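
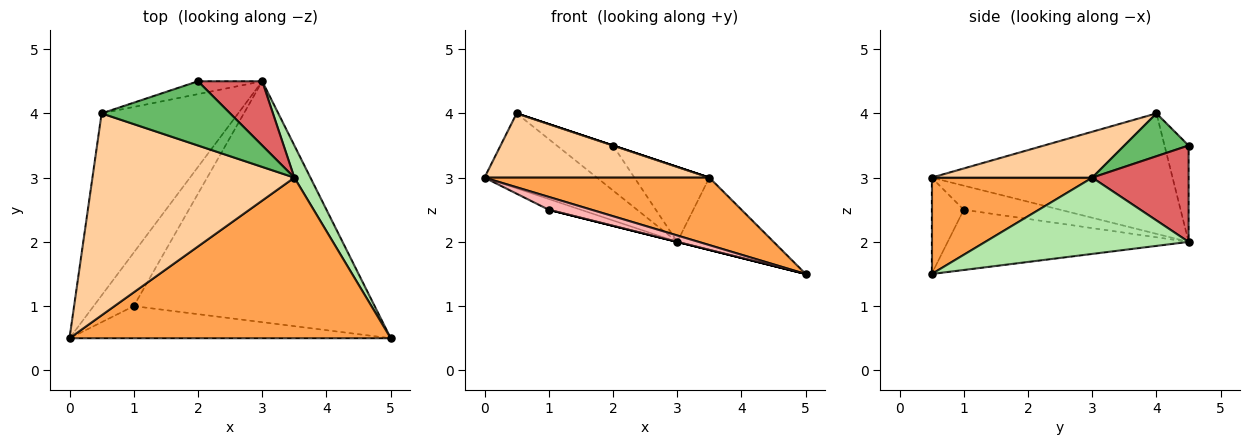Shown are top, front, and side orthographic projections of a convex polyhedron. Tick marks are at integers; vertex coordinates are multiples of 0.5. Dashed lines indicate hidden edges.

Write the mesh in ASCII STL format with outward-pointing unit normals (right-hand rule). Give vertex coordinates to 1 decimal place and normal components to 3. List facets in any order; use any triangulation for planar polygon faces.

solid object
 facet normal -0.632 0.295 -0.716
  outer loop
   vertex 3.0 4.5 2.0
   vertex 0.0 0.5 3.0
   vertex 0.5 4.0 4.0
  endloop
 endfacet
 facet normal -0.381 0.889 -0.254
  outer loop
   vertex 3.0 4.5 2.0
   vertex 0.5 4.0 4.0
   vertex 2.0 4.5 3.5
  endloop
 endfacet
 facet normal 0.267 -0.373 0.889
  outer loop
   vertex 3.5 3.0 3.0
   vertex 0.0 0.5 3.0
   vertex 5.0 0.5 1.5
  endloop
 endfacet
 facet normal 0.212 -0.296 0.931
  outer loop
   vertex 3.5 3.0 3.0
   vertex 0.5 4.0 4.0
   vertex 0.0 0.5 3.0
  endloop
 endfacet
 facet normal 0.316 0.000 0.949
  outer loop
   vertex 3.5 3.0 3.0
   vertex 2.0 4.5 3.5
   vertex 0.5 4.0 4.0
  endloop
 endfacet
 facet normal 0.888 0.421 0.187
  outer loop
   vertex 3.5 3.0 3.0
   vertex 5.0 0.5 1.5
   vertex 3.0 4.5 2.0
  endloop
 endfacet
 facet normal 0.699 0.543 0.466
  outer loop
   vertex 3.5 3.0 3.0
   vertex 3.0 4.5 2.0
   vertex 2.0 4.5 3.5
  endloop
 endfacet
 facet normal -0.268 -0.358 -0.894
  outer loop
   vertex 1.0 1.0 2.5
   vertex 5.0 0.5 1.5
   vertex 0.0 0.5 3.0
  endloop
 endfacet
 facet normal -0.507 0.169 -0.845
  outer loop
   vertex 1.0 1.0 2.5
   vertex 0.0 0.5 3.0
   vertex 3.0 4.5 2.0
  endloop
 endfacet
 facet normal -0.243 0.000 -0.970
  outer loop
   vertex 1.0 1.0 2.5
   vertex 3.0 4.5 2.0
   vertex 5.0 0.5 1.5
  endloop
 endfacet
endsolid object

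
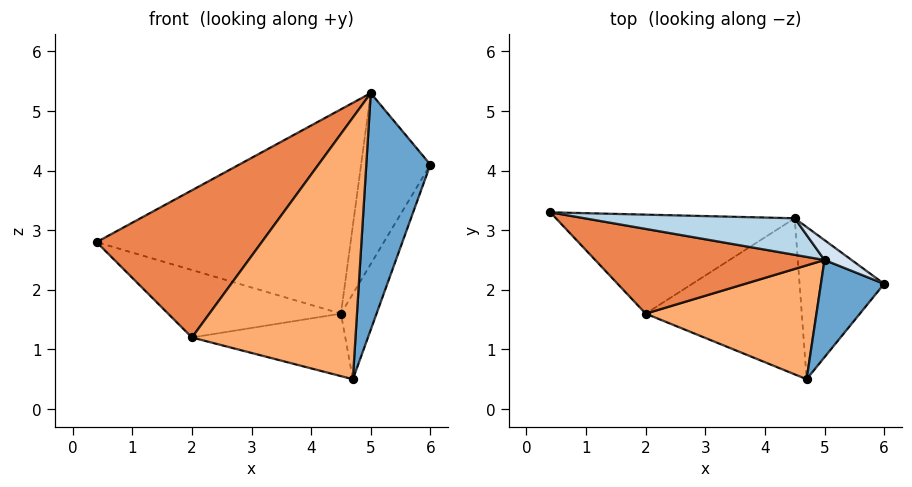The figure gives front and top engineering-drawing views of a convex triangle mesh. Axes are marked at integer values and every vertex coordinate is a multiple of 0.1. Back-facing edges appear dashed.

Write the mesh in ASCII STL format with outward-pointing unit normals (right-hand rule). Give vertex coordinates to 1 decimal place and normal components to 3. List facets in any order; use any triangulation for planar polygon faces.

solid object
 facet normal 0.086 -0.922 0.379
  outer loop
   vertex 5.0 2.5 5.3
   vertex 4.7 0.5 0.5
   vertex 6.0 2.1 4.1
  endloop
 endfacet
 facet normal 0.876 0.236 -0.421
  outer loop
   vertex 4.5 3.2 1.6
   vertex 6.0 2.1 4.1
   vertex 4.7 0.5 0.5
  endloop
 endfacet
 facet normal 0.075 0.982 0.176
  outer loop
   vertex 4.5 3.2 1.6
   vertex 0.4 3.3 2.8
   vertex 5.0 2.5 5.3
  endloop
 endfacet
 facet normal 0.472 0.876 0.102
  outer loop
   vertex 4.5 3.2 1.6
   vertex 5.0 2.5 5.3
   vertex 6.0 2.1 4.1
  endloop
 endfacet
 facet normal -0.389 -0.798 0.460
  outer loop
   vertex 2.0 1.6 1.2
   vertex 5.0 2.5 5.3
   vertex 0.4 3.3 2.8
  endloop
 endfacet
 facet normal -0.261 -0.885 0.385
  outer loop
   vertex 2.0 1.6 1.2
   vertex 4.7 0.5 0.5
   vertex 5.0 2.5 5.3
  endloop
 endfacet
 facet normal -0.222 0.549 -0.806
  outer loop
   vertex 2.0 1.6 1.2
   vertex 0.4 3.3 2.8
   vertex 4.5 3.2 1.6
  endloop
 endfacet
 facet normal -0.089 0.370 -0.925
  outer loop
   vertex 2.0 1.6 1.2
   vertex 4.5 3.2 1.6
   vertex 4.7 0.5 0.5
  endloop
 endfacet
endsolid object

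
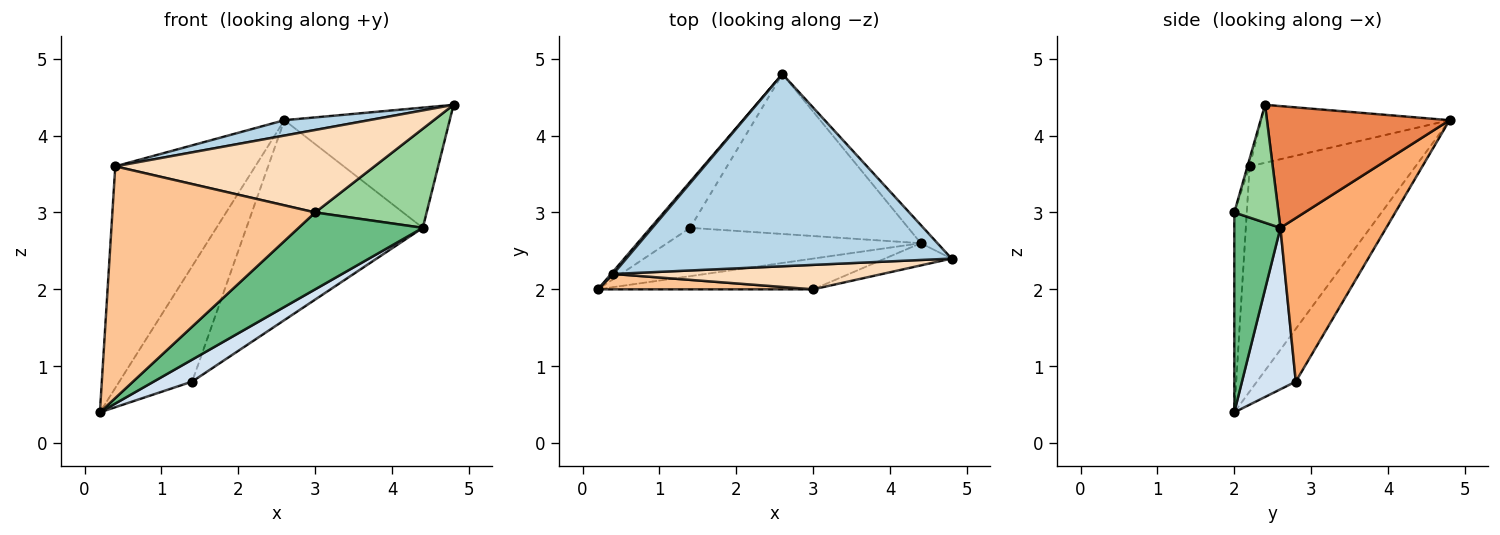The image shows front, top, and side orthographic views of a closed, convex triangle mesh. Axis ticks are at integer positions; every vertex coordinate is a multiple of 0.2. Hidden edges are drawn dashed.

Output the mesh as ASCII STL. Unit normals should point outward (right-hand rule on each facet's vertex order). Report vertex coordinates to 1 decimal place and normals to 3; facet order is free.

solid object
 facet normal -0.444 0.832 -0.333
  outer loop
   vertex 1.4 2.8 0.8
   vertex 0.2 2.0 0.4
   vertex 2.6 4.8 4.2
  endloop
 endfacet
 facet normal -0.764 0.645 0.007
  outer loop
   vertex 0.4 2.2 3.6
   vertex 2.6 4.8 4.2
   vertex 0.2 2.0 0.4
  endloop
 endfacet
 facet normal -0.175 -0.079 0.981
  outer loop
   vertex 0.4 2.2 3.6
   vertex 4.8 2.4 4.4
   vertex 2.6 4.8 4.2
  endloop
 endfacet
 facet normal 0.501 -0.358 -0.788
  outer loop
   vertex 4.4 2.6 2.8
   vertex 0.2 2.0 0.4
   vertex 1.4 2.8 0.8
  endloop
 endfacet
 facet normal 0.738 0.668 -0.101
  outer loop
   vertex 4.4 2.6 2.8
   vertex 2.6 4.8 4.2
   vertex 4.8 2.4 4.4
  endloop
 endfacet
 facet normal 0.424 0.707 -0.566
  outer loop
   vertex 4.4 2.6 2.8
   vertex 1.4 2.8 0.8
   vertex 2.6 4.8 4.2
  endloop
 endfacet
 facet normal -0.061 -0.996 0.066
  outer loop
   vertex 3.0 2.0 3.0
   vertex 0.4 2.2 3.6
   vertex 0.2 2.0 0.4
  endloop
 endfacet
 facet normal -0.008 -0.959 0.284
  outer loop
   vertex 3.0 2.0 3.0
   vertex 4.8 2.4 4.4
   vertex 0.4 2.2 3.6
  endloop
 endfacet
 facet normal 0.326 -0.878 -0.351
  outer loop
   vertex 3.0 2.0 3.0
   vertex 0.2 2.0 0.4
   vertex 4.4 2.6 2.8
  endloop
 endfacet
 facet normal 0.361 -0.910 -0.204
  outer loop
   vertex 3.0 2.0 3.0
   vertex 4.4 2.6 2.8
   vertex 4.8 2.4 4.4
  endloop
 endfacet
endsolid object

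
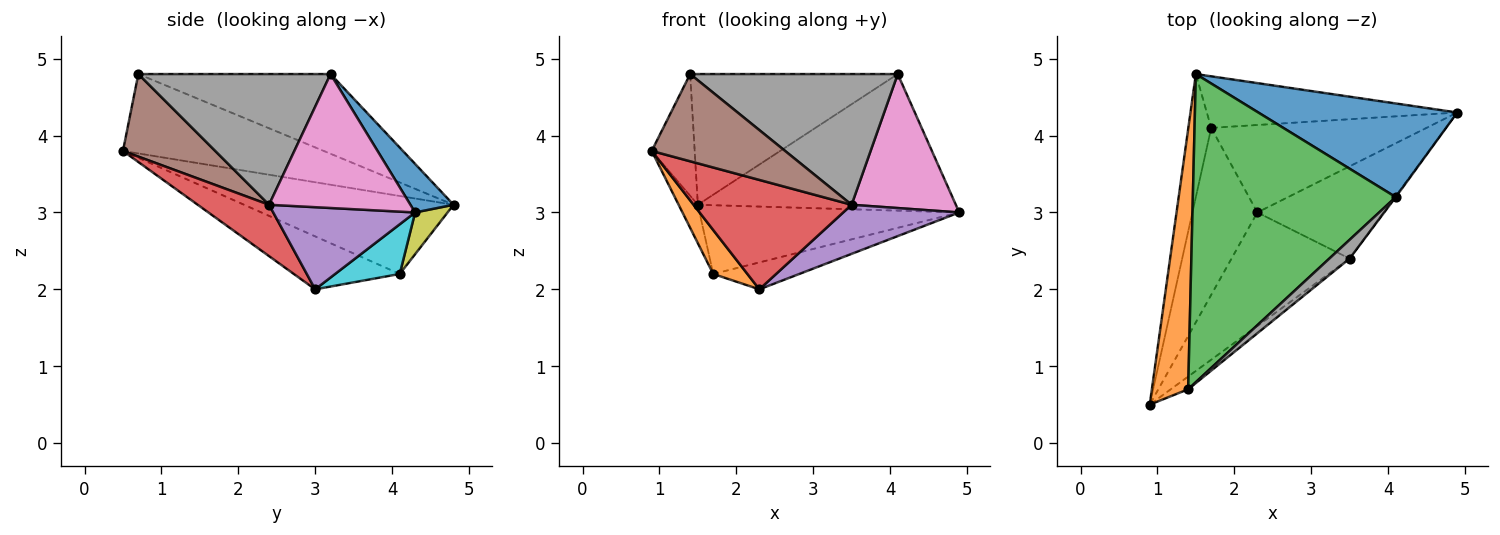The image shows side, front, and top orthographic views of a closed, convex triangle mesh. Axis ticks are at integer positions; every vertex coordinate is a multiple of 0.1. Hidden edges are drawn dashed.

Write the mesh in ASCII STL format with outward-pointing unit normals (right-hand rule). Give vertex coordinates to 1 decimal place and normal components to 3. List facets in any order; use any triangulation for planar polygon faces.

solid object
 facet normal 0.137 0.817 0.560
  outer loop
   vertex 4.1 3.2 4.8
   vertex 4.9 4.3 3.0
   vertex 1.5 4.8 3.1
  endloop
 endfacet
 facet normal -0.893 0.191 0.408
  outer loop
   vertex 1.4 0.7 4.8
   vertex 1.5 4.8 3.1
   vertex 0.9 0.5 3.8
  endloop
 endfacet
 facet normal -0.340 0.367 0.866
  outer loop
   vertex 1.4 0.7 4.8
   vertex 4.1 3.2 4.8
   vertex 1.5 4.8 3.1
  endloop
 endfacet
 facet normal 0.299 -0.662 -0.687
  outer loop
   vertex 3.5 2.4 3.1
   vertex 0.9 0.5 3.8
   vertex 2.3 3.0 2.0
  endloop
 endfacet
 facet normal 0.498 -0.407 -0.766
  outer loop
   vertex 3.5 2.4 3.1
   vertex 2.3 3.0 2.0
   vertex 4.9 4.3 3.0
  endloop
 endfacet
 facet normal 0.565 -0.817 -0.119
  outer loop
   vertex 3.5 2.4 3.1
   vertex 1.4 0.7 4.8
   vertex 0.9 0.5 3.8
  endloop
 endfacet
 facet normal 0.805 -0.593 -0.005
  outer loop
   vertex 3.5 2.4 3.1
   vertex 4.9 4.3 3.0
   vertex 4.1 3.2 4.8
  endloop
 endfacet
 facet normal 0.676 -0.730 0.105
  outer loop
   vertex 3.5 2.4 3.1
   vertex 4.1 3.2 4.8
   vertex 1.4 0.7 4.8
  endloop
 endfacet
 facet normal 0.100 0.796 -0.597
  outer loop
   vertex 1.7 4.1 2.2
   vertex 1.5 4.8 3.1
   vertex 4.9 4.3 3.0
  endloop
 endfacet
 facet normal 0.215 0.287 -0.933
  outer loop
   vertex 1.7 4.1 2.2
   vertex 4.9 4.3 3.0
   vertex 2.3 3.0 2.0
  endloop
 endfacet
 facet normal -0.956 0.088 -0.281
  outer loop
   vertex 1.7 4.1 2.2
   vertex 0.9 0.5 3.8
   vertex 1.5 4.8 3.1
  endloop
 endfacet
 facet normal -0.619 -0.200 -0.759
  outer loop
   vertex 1.7 4.1 2.2
   vertex 2.3 3.0 2.0
   vertex 0.9 0.5 3.8
  endloop
 endfacet
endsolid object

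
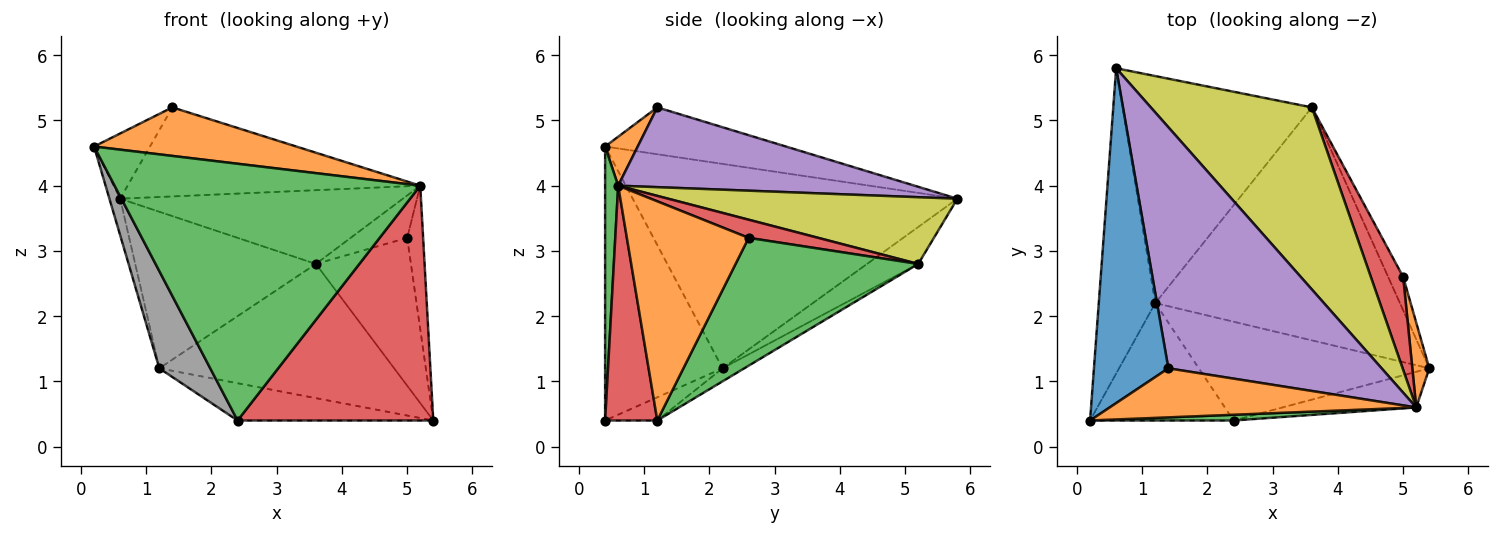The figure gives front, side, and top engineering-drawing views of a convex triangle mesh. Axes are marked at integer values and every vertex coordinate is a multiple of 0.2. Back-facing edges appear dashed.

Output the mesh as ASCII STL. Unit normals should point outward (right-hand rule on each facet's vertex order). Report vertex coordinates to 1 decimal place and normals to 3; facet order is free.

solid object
 facet normal -0.526 0.163 0.835
  outer loop
   vertex 1.4 1.2 5.2
   vertex 0.6 5.8 3.8
   vertex 0.2 0.4 4.6
  endloop
 endfacet
 facet normal 0.113 -0.699 0.706
  outer loop
   vertex 5.2 0.6 4.0
   vertex 1.4 1.2 5.2
   vertex 0.2 0.4 4.6
  endloop
 endfacet
 facet normal 0.043 -0.999 0.022
  outer loop
   vertex 5.2 0.6 4.0
   vertex 0.2 0.4 4.6
   vertex 2.4 0.4 0.4
  endloop
 endfacet
 facet normal 0.255 -0.956 -0.145
  outer loop
   vertex 5.2 0.6 4.0
   vertex 2.4 0.4 0.4
   vertex 5.4 1.2 0.4
  endloop
 endfacet
 facet normal 0.331 0.327 0.885
  outer loop
   vertex 5.2 0.6 4.0
   vertex 0.6 5.8 3.8
   vertex 1.4 1.2 5.2
  endloop
 endfacet
 facet normal -0.094 0.352 -0.931
  outer loop
   vertex 1.2 2.2 1.2
   vertex 5.4 1.2 0.4
   vertex 2.4 0.4 0.4
  endloop
 endfacet
 facet normal -0.963 0.032 -0.266
  outer loop
   vertex 1.2 2.2 1.2
   vertex 0.2 0.4 4.6
   vertex 0.6 5.8 3.8
  endloop
 endfacet
 facet normal -0.827 -0.359 -0.433
  outer loop
   vertex 1.2 2.2 1.2
   vertex 2.4 0.4 0.4
   vertex 0.2 0.4 4.6
  endloop
 endfacet
 facet normal 0.359 0.350 0.865
  outer loop
   vertex 3.6 5.2 2.8
   vertex 0.6 5.8 3.8
   vertex 5.2 0.6 4.0
  endloop
 endfacet
 facet normal -0.046 0.499 -0.866
  outer loop
   vertex 3.6 5.2 2.8
   vertex 5.4 1.2 0.4
   vertex 1.2 2.2 1.2
  endloop
 endfacet
 facet normal -0.159 0.561 -0.813
  outer loop
   vertex 3.6 5.2 2.8
   vertex 1.2 2.2 1.2
   vertex 0.6 5.8 3.8
  endloop
 endfacet
 facet normal 0.989 0.129 0.077
  outer loop
   vertex 5.0 2.6 3.2
   vertex 5.2 0.6 4.0
   vertex 5.4 1.2 0.4
  endloop
 endfacet
 facet normal 0.882 0.459 -0.104
  outer loop
   vertex 5.0 2.6 3.2
   vertex 5.4 1.2 0.4
   vertex 3.6 5.2 2.8
  endloop
 endfacet
 facet normal 0.455 0.370 0.810
  outer loop
   vertex 5.0 2.6 3.2
   vertex 3.6 5.2 2.8
   vertex 5.2 0.6 4.0
  endloop
 endfacet
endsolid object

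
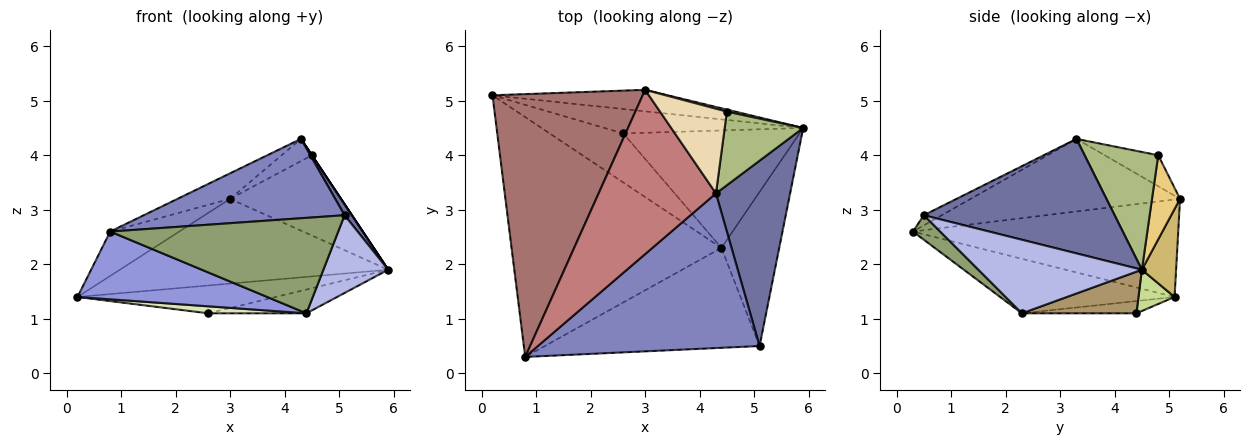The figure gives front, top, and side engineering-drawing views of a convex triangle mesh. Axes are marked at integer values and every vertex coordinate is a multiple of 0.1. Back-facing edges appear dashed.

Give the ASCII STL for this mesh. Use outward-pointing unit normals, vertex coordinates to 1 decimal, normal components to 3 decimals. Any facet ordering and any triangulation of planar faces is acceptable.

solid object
 facet normal 0.839 -0.032 0.543
  outer loop
   vertex 5.1 0.5 2.9
   vertex 5.9 4.5 1.9
   vertex 4.3 3.3 4.3
  endloop
 endfacet
 facet normal -0.041 -0.456 0.889
  outer loop
   vertex 5.1 0.5 2.9
   vertex 4.3 3.3 4.3
   vertex 0.8 0.3 2.6
  endloop
 endfacet
 facet normal -0.242 -0.264 -0.934
  outer loop
   vertex 4.4 2.3 1.1
   vertex 0.8 0.3 2.6
   vertex 0.2 5.1 1.4
  endloop
 endfacet
 facet normal 0.751 -0.298 -0.590
  outer loop
   vertex 4.4 2.3 1.1
   vertex 5.9 4.5 1.9
   vertex 5.1 0.5 2.9
  endloop
 endfacet
 facet normal 0.082 -0.689 -0.721
  outer loop
   vertex 4.4 2.3 1.1
   vertex 5.1 0.5 2.9
   vertex 0.8 0.3 2.6
  endloop
 endfacet
 facet normal 0.832 0.000 0.555
  outer loop
   vertex 4.5 4.8 4.0
   vertex 4.3 3.3 4.3
   vertex 5.9 4.5 1.9
  endloop
 endfacet
 facet normal 0.136 0.745 -0.653
  outer loop
   vertex 2.6 4.4 1.1
   vertex 0.2 5.1 1.4
   vertex 5.9 4.5 1.9
  endloop
 endfacet
 facet normal -0.163 -0.140 -0.977
  outer loop
   vertex 2.6 4.4 1.1
   vertex 4.4 2.3 1.1
   vertex 0.2 5.1 1.4
  endloop
 endfacet
 facet normal 0.226 0.193 -0.955
  outer loop
   vertex 2.6 4.4 1.1
   vertex 5.9 4.5 1.9
   vertex 4.4 2.3 1.1
  endloop
 endfacet
 facet normal 0.123 0.962 -0.244
  outer loop
   vertex 3.0 5.2 3.2
   vertex 5.9 4.5 1.9
   vertex 0.2 5.1 1.4
  endloop
 endfacet
 facet normal 0.245 0.969 0.025
  outer loop
   vertex 3.0 5.2 3.2
   vertex 4.5 4.8 4.0
   vertex 5.9 4.5 1.9
  endloop
 endfacet
 facet normal -0.409 0.231 0.883
  outer loop
   vertex 3.0 5.2 3.2
   vertex 4.3 3.3 4.3
   vertex 4.5 4.8 4.0
  endloop
 endfacet
 facet normal -0.539 0.140 0.831
  outer loop
   vertex 3.0 5.2 3.2
   vertex 0.2 5.1 1.4
   vertex 0.8 0.3 2.6
  endloop
 endfacet
 facet normal -0.522 0.131 0.843
  outer loop
   vertex 3.0 5.2 3.2
   vertex 0.8 0.3 2.6
   vertex 4.3 3.3 4.3
  endloop
 endfacet
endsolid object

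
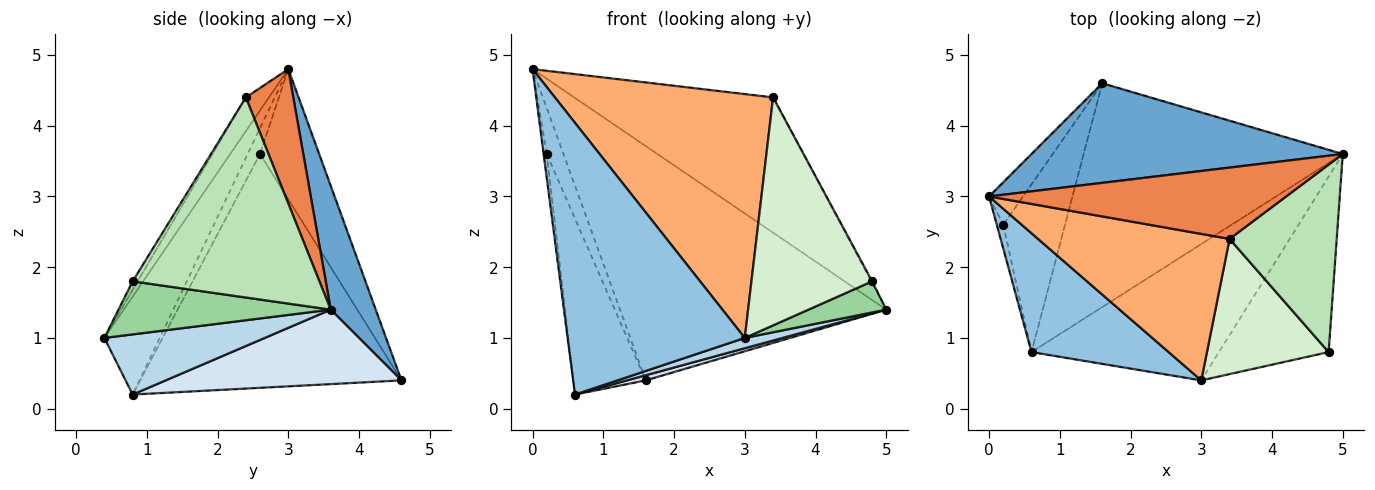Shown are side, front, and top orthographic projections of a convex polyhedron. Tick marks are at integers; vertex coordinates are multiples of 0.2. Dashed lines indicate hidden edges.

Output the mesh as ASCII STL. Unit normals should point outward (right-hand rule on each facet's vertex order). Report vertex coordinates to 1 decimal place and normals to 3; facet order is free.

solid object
 facet normal 0.154 0.909 0.387
  outer loop
   vertex 1.6 4.6 0.4
   vertex 0.0 3.0 4.8
   vertex 5.0 3.6 1.4
  endloop
 endfacet
 facet normal -0.275 -0.881 0.385
  outer loop
   vertex 0.6 0.8 0.2
   vertex 3.0 0.4 1.0
   vertex 0.0 3.0 4.8
  endloop
 endfacet
 facet normal 0.305 -0.072 -0.950
  outer loop
   vertex 0.6 0.8 0.2
   vertex 5.0 3.6 1.4
   vertex 3.0 0.4 1.0
  endloop
 endfacet
 facet normal 0.276 -0.022 -0.961
  outer loop
   vertex 0.6 0.8 0.2
   vertex 1.6 4.6 0.4
   vertex 5.0 3.6 1.4
  endloop
 endfacet
 facet normal 0.206 0.866 0.456
  outer loop
   vertex 3.4 2.4 4.4
   vertex 5.0 3.6 1.4
   vertex 0.0 3.0 4.8
  endloop
 endfacet
 facet normal -0.090 -0.854 0.513
  outer loop
   vertex 3.4 2.4 4.4
   vertex 0.0 3.0 4.8
   vertex 3.0 0.4 1.0
  endloop
 endfacet
 facet normal -0.933 0.264 -0.243
  outer loop
   vertex 0.2 2.6 3.6
   vertex 0.0 3.0 4.8
   vertex 1.6 4.6 0.4
  endloop
 endfacet
 facet normal -0.943 0.236 -0.236
  outer loop
   vertex 0.2 2.6 3.6
   vertex 0.6 0.8 0.2
   vertex 0.0 3.0 4.8
  endloop
 endfacet
 facet normal -0.934 0.259 -0.247
  outer loop
   vertex 0.2 2.6 3.6
   vertex 1.6 4.6 0.4
   vertex 0.6 0.8 0.2
  endloop
 endfacet
 facet normal 0.430 -0.158 -0.889
  outer loop
   vertex 4.8 0.8 1.8
   vertex 3.0 0.4 1.0
   vertex 5.0 3.6 1.4
  endloop
 endfacet
 facet normal 0.882 0.004 0.472
  outer loop
   vertex 4.8 0.8 1.8
   vertex 5.0 3.6 1.4
   vertex 3.4 2.4 4.4
  endloop
 endfacet
 facet normal -0.036 -0.860 0.510
  outer loop
   vertex 4.8 0.8 1.8
   vertex 3.4 2.4 4.4
   vertex 3.0 0.4 1.0
  endloop
 endfacet
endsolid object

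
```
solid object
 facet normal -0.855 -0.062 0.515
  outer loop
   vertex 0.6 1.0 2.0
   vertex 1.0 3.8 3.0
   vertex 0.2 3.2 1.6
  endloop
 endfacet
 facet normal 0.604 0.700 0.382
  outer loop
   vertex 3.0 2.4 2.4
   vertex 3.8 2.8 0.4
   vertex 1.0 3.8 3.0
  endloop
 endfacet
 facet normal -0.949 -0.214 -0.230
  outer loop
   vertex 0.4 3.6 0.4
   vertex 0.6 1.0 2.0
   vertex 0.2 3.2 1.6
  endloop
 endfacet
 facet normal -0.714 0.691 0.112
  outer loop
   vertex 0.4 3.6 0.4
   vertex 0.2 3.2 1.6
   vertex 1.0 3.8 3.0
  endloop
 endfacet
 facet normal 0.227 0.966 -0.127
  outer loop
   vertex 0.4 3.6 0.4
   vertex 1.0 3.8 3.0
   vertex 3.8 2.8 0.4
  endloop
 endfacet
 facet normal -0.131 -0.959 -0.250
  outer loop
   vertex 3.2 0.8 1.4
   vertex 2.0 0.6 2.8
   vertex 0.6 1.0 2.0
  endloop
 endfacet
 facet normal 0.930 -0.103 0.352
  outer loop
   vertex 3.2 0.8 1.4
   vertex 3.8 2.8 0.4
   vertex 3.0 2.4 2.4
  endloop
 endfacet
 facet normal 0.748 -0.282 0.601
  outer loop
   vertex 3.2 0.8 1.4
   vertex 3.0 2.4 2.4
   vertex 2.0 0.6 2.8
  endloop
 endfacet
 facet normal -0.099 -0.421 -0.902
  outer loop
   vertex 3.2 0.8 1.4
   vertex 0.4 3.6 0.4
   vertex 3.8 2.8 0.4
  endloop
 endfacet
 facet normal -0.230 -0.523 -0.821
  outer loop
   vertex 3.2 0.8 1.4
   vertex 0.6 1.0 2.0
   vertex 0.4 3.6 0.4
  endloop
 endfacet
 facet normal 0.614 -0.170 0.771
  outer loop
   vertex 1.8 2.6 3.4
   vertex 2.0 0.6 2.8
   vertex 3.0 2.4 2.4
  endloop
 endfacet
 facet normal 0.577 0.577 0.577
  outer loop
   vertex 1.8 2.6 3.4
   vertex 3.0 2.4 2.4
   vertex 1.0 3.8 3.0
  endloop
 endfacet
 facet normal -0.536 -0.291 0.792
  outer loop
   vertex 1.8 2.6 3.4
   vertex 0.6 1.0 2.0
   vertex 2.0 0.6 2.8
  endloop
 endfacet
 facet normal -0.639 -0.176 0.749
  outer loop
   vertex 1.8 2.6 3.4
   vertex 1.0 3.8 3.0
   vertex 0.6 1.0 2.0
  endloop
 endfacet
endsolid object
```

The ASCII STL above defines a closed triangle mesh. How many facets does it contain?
14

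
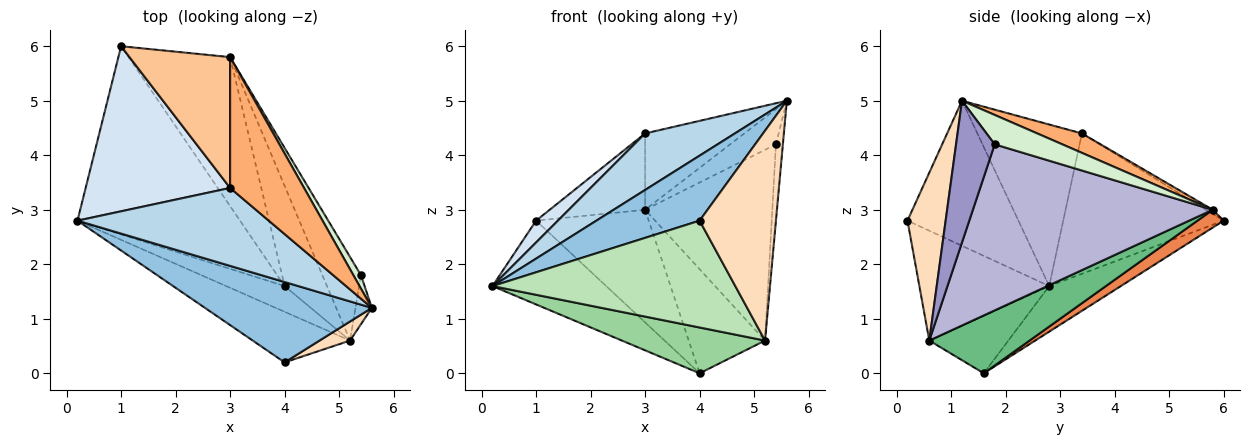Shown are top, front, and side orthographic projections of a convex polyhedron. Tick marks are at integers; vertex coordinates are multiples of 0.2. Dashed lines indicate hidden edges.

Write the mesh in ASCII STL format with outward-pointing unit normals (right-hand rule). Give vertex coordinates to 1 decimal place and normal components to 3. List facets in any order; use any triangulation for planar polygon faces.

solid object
 facet normal -0.248 0.394 -0.885
  outer loop
   vertex 4.0 1.6 0.0
   vertex 0.2 2.8 1.6
   vertex 1.0 6.0 2.8
  endloop
 endfacet
 facet normal -0.560 -0.521 0.644
  outer loop
   vertex 4.0 0.2 2.8
   vertex 5.6 1.2 5.0
   vertex 0.2 2.8 1.6
  endloop
 endfacet
 facet normal -0.564 -0.485 0.668
  outer loop
   vertex 3.0 3.4 4.4
   vertex 0.2 2.8 1.6
   vertex 5.6 1.2 5.0
  endloop
 endfacet
 facet normal -0.694 -0.094 0.714
  outer loop
   vertex 3.0 3.4 4.4
   vertex 1.0 6.0 2.8
   vertex 0.2 2.8 1.6
  endloop
 endfacet
 facet normal 0.139 0.597 -0.790
  outer loop
   vertex 3.0 5.8 3.0
   vertex 4.0 1.6 0.0
   vertex 1.0 6.0 2.8
  endloop
 endfacet
 facet normal 0.221 0.491 0.842
  outer loop
   vertex 3.0 5.8 3.0
   vertex 3.0 3.4 4.4
   vertex 5.6 1.2 5.0
  endloop
 endfacet
 facet normal -0.036 0.504 0.863
  outer loop
   vertex 3.0 5.8 3.0
   vertex 1.0 6.0 2.8
   vertex 3.0 3.4 4.4
  endloop
 endfacet
 facet normal 0.446 -0.891 0.081
  outer loop
   vertex 5.2 0.6 0.6
   vertex 5.6 1.2 5.0
   vertex 4.0 0.2 2.8
  endloop
 endfacet
 facet normal 0.688 0.523 -0.503
  outer loop
   vertex 5.2 0.6 0.6
   vertex 4.0 1.6 0.0
   vertex 3.0 5.8 3.0
  endloop
 endfacet
 facet normal -0.434 -0.785 -0.441
  outer loop
   vertex 5.2 0.6 0.6
   vertex 0.2 2.8 1.6
   vertex 4.0 1.6 0.0
  endloop
 endfacet
 facet normal -0.435 -0.814 -0.385
  outer loop
   vertex 5.2 0.6 0.6
   vertex 4.0 0.2 2.8
   vertex 0.2 2.8 1.6
  endloop
 endfacet
 facet normal 0.810 0.548 0.209
  outer loop
   vertex 5.4 1.8 4.2
   vertex 3.0 5.8 3.0
   vertex 5.6 1.2 5.0
  endloop
 endfacet
 facet normal 0.978 0.176 -0.113
  outer loop
   vertex 5.4 1.8 4.2
   vertex 5.6 1.2 5.0
   vertex 5.2 0.6 0.6
  endloop
 endfacet
 facet normal 0.865 0.459 -0.201
  outer loop
   vertex 5.4 1.8 4.2
   vertex 5.2 0.6 0.6
   vertex 3.0 5.8 3.0
  endloop
 endfacet
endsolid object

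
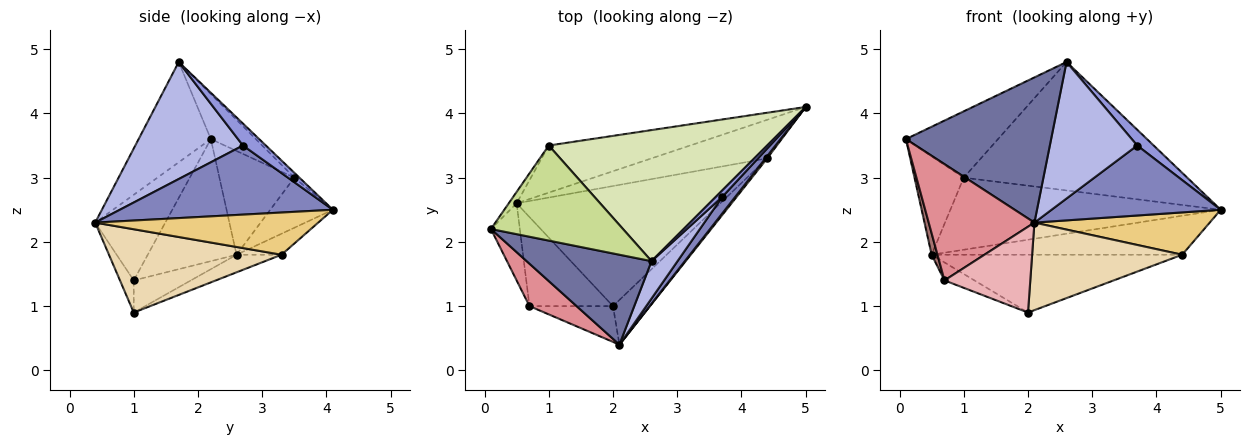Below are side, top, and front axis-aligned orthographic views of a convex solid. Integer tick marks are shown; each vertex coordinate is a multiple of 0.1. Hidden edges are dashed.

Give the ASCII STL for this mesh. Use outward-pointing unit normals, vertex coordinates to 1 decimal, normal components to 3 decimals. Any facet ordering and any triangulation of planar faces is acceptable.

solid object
 facet normal -0.389 -0.783 0.485
  outer loop
   vertex 2.6 1.7 4.8
   vertex 0.1 2.2 3.6
   vertex 2.1 0.4 2.3
  endloop
 endfacet
 facet normal 0.775 -0.615 0.146
  outer loop
   vertex 3.7 2.7 3.5
   vertex 2.1 0.4 2.3
   vertex 5.0 4.1 2.5
  endloop
 endfacet
 facet normal 0.790 -0.568 0.231
  outer loop
   vertex 3.7 2.7 3.5
   vertex 5.0 4.1 2.5
   vertex 2.6 1.7 4.8
  endloop
 endfacet
 facet normal 0.765 -0.621 0.170
  outer loop
   vertex 3.7 2.7 3.5
   vertex 2.6 1.7 4.8
   vertex 2.1 0.4 2.3
  endloop
 endfacet
 facet normal -0.834 0.548 -0.064
  outer loop
   vertex 1.0 3.5 3.0
   vertex 0.5 2.6 1.8
   vertex 0.1 2.2 3.6
  endloop
 endfacet
 facet normal -0.190 0.822 -0.537
  outer loop
   vertex 1.0 3.5 3.0
   vertex 5.0 4.1 2.5
   vertex 0.5 2.6 1.8
  endloop
 endfacet
 facet normal -0.269 0.551 0.790
  outer loop
   vertex 1.0 3.5 3.0
   vertex 0.1 2.2 3.6
   vertex 2.6 1.7 4.8
  endloop
 endfacet
 facet normal -0.016 0.700 0.714
  outer loop
   vertex 1.0 3.5 3.0
   vertex 2.6 1.7 4.8
   vertex 5.0 4.1 2.5
  endloop
 endfacet
 facet normal -0.127 0.705 -0.698
  outer loop
   vertex 4.4 3.3 1.8
   vertex 0.5 2.6 1.8
   vertex 5.0 4.1 2.5
  endloop
 endfacet
 facet normal -0.078 0.433 -0.898
  outer loop
   vertex 4.4 3.3 1.8
   vertex 2.0 1.0 0.9
   vertex 0.5 2.6 1.8
  endloop
 endfacet
 facet normal 0.786 -0.618 0.032
  outer loop
   vertex 4.4 3.3 1.8
   vertex 5.0 4.1 2.5
   vertex 2.1 0.4 2.3
  endloop
 endfacet
 facet normal 0.715 -0.622 -0.318
  outer loop
   vertex 4.4 3.3 1.8
   vertex 2.1 0.4 2.3
   vertex 2.0 1.0 0.9
  endloop
 endfacet
 facet normal -0.971 -0.064 -0.230
  outer loop
   vertex 0.7 1.0 1.4
   vertex 0.1 2.2 3.6
   vertex 0.5 2.6 1.8
  endloop
 endfacet
 facet normal -0.353 0.185 -0.917
  outer loop
   vertex 0.7 1.0 1.4
   vertex 0.5 2.6 1.8
   vertex 2.0 1.0 0.9
  endloop
 endfacet
 facet normal -0.529 -0.797 0.291
  outer loop
   vertex 0.7 1.0 1.4
   vertex 2.1 0.4 2.3
   vertex 0.1 2.2 3.6
  endloop
 endfacet
 facet normal -0.146 -0.913 -0.381
  outer loop
   vertex 0.7 1.0 1.4
   vertex 2.0 1.0 0.9
   vertex 2.1 0.4 2.3
  endloop
 endfacet
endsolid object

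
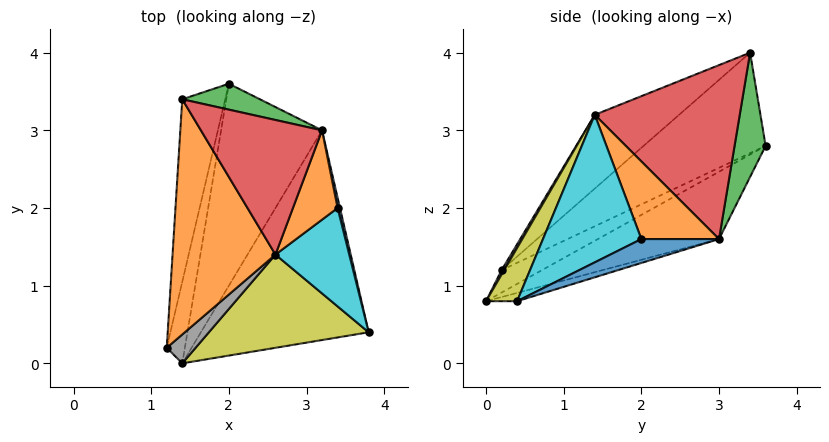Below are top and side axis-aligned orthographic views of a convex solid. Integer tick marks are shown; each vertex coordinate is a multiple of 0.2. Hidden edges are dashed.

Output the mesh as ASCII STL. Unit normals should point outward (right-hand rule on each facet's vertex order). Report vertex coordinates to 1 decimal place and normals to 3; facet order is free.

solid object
 facet normal -0.853 0.372 -0.365
  outer loop
   vertex 1.4 3.4 4.0
   vertex 2.0 3.6 2.8
   vertex 1.2 0.2 1.2
  endloop
 endfacet
 facet normal -0.483 -0.559 0.674
  outer loop
   vertex 2.6 1.4 3.2
   vertex 1.4 3.4 4.0
   vertex 1.2 0.2 1.2
  endloop
 endfacet
 facet normal 0.716 0.537 0.447
  outer loop
   vertex 3.2 3.0 1.6
   vertex 2.0 3.6 2.8
   vertex 1.4 3.4 4.0
  endloop
 endfacet
 facet normal 0.793 0.255 0.553
  outer loop
   vertex 3.2 3.0 1.6
   vertex 1.4 3.4 4.0
   vertex 2.6 1.4 3.2
  endloop
 endfacet
 facet normal -0.702 0.432 -0.567
  outer loop
   vertex 1.4 0.0 0.8
   vertex 1.2 0.2 1.2
   vertex 2.0 3.6 2.8
  endloop
 endfacet
 facet normal -0.485 0.485 -0.728
  outer loop
   vertex 1.4 0.0 0.8
   vertex 2.0 3.6 2.8
   vertex 3.2 3.0 1.6
  endloop
 endfacet
 facet normal -0.047 0.284 -0.958
  outer loop
   vertex 1.4 0.0 0.8
   vertex 3.2 3.0 1.6
   vertex 3.8 0.4 0.8
  endloop
 endfacet
 facet normal 0.073 -0.877 0.475
  outer loop
   vertex 1.4 0.0 0.8
   vertex 2.6 1.4 3.2
   vertex 1.2 0.2 1.2
  endloop
 endfacet
 facet normal 0.147 -0.885 0.442
  outer loop
   vertex 1.4 0.0 0.8
   vertex 3.8 0.4 0.8
   vertex 2.6 1.4 3.2
  endloop
 endfacet
 facet normal 0.894 0.000 0.447
  outer loop
   vertex 3.4 2.0 1.6
   vertex 2.6 1.4 3.2
   vertex 3.8 0.4 0.8
  endloop
 endfacet
 facet normal 0.976 0.195 0.098
  outer loop
   vertex 3.4 2.0 1.6
   vertex 3.8 0.4 0.8
   vertex 3.2 3.0 1.6
  endloop
 endfacet
 facet normal 0.854 0.171 0.491
  outer loop
   vertex 3.4 2.0 1.6
   vertex 3.2 3.0 1.6
   vertex 2.6 1.4 3.2
  endloop
 endfacet
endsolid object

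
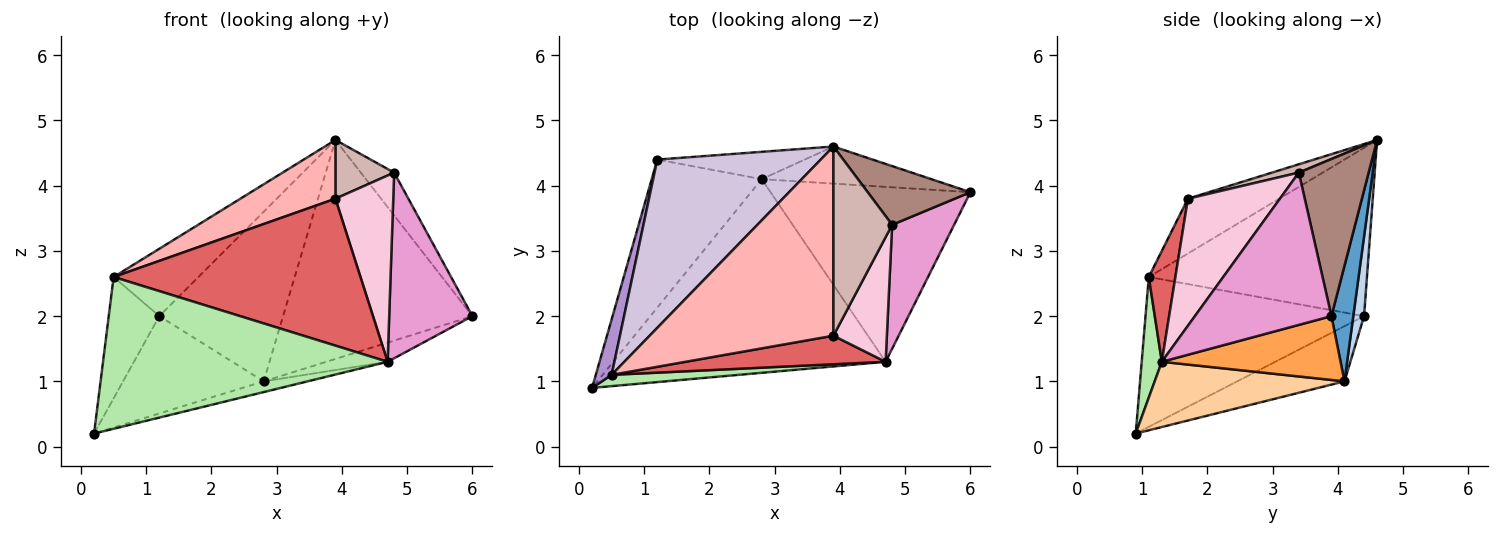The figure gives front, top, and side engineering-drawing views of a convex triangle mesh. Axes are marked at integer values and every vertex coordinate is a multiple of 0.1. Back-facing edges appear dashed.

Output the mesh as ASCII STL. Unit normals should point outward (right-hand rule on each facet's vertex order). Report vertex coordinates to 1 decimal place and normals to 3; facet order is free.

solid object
 facet normal 0.113 0.980 -0.166
  outer loop
   vertex 2.8 4.1 1.0
   vertex 3.9 4.6 4.7
   vertex 6.0 3.9 2.0
  endloop
 endfacet
 facet normal 0.085 0.984 -0.158
  outer loop
   vertex 2.8 4.1 1.0
   vertex 1.2 4.4 2.0
   vertex 3.9 4.6 4.7
  endloop
 endfacet
 facet normal 0.303 0.104 -0.947
  outer loop
   vertex 2.8 4.1 1.0
   vertex 6.0 3.9 2.0
   vertex 4.7 1.3 1.3
  endloop
 endfacet
 facet normal 0.233 0.054 -0.971
  outer loop
   vertex 2.8 4.1 1.0
   vertex 4.7 1.3 1.3
   vertex 0.2 0.9 0.2
  endloop
 endfacet
 facet normal -0.387 0.507 -0.771
  outer loop
   vertex 2.8 4.1 1.0
   vertex 0.2 0.9 0.2
   vertex 1.2 4.4 2.0
  endloop
 endfacet
 facet normal 0.070 -0.995 0.074
  outer loop
   vertex 0.5 1.1 2.6
   vertex 0.2 0.9 0.2
   vertex 4.7 1.3 1.3
  endloop
 endfacet
 facet normal 0.105 -0.976 0.190
  outer loop
   vertex 0.5 1.1 2.6
   vertex 4.7 1.3 1.3
   vertex 3.9 1.7 3.8
  endloop
 endfacet
 facet normal -0.274 -0.285 0.919
  outer loop
   vertex 0.5 1.1 2.6
   vertex 3.9 1.7 3.8
   vertex 3.9 4.6 4.7
  endloop
 endfacet
 facet normal -0.969 0.224 0.102
  outer loop
   vertex 0.5 1.1 2.6
   vertex 1.2 4.4 2.0
   vertex 0.2 0.9 0.2
  endloop
 endfacet
 facet normal -0.691 0.269 0.671
  outer loop
   vertex 0.5 1.1 2.6
   vertex 3.9 4.6 4.7
   vertex 1.2 4.4 2.0
  endloop
 endfacet
 facet normal 0.777 0.371 0.508
  outer loop
   vertex 4.8 3.4 4.2
   vertex 6.0 3.9 2.0
   vertex 3.9 4.6 4.7
  endloop
 endfacet
 facet normal 0.134 -0.294 0.946
  outer loop
   vertex 4.8 3.4 4.2
   vertex 3.9 4.6 4.7
   vertex 3.9 1.7 3.8
  endloop
 endfacet
 facet normal 0.807 -0.492 0.328
  outer loop
   vertex 4.8 3.4 4.2
   vertex 4.7 1.3 1.3
   vertex 6.0 3.9 2.0
  endloop
 endfacet
 facet normal 0.798 -0.501 0.335
  outer loop
   vertex 4.8 3.4 4.2
   vertex 3.9 1.7 3.8
   vertex 4.7 1.3 1.3
  endloop
 endfacet
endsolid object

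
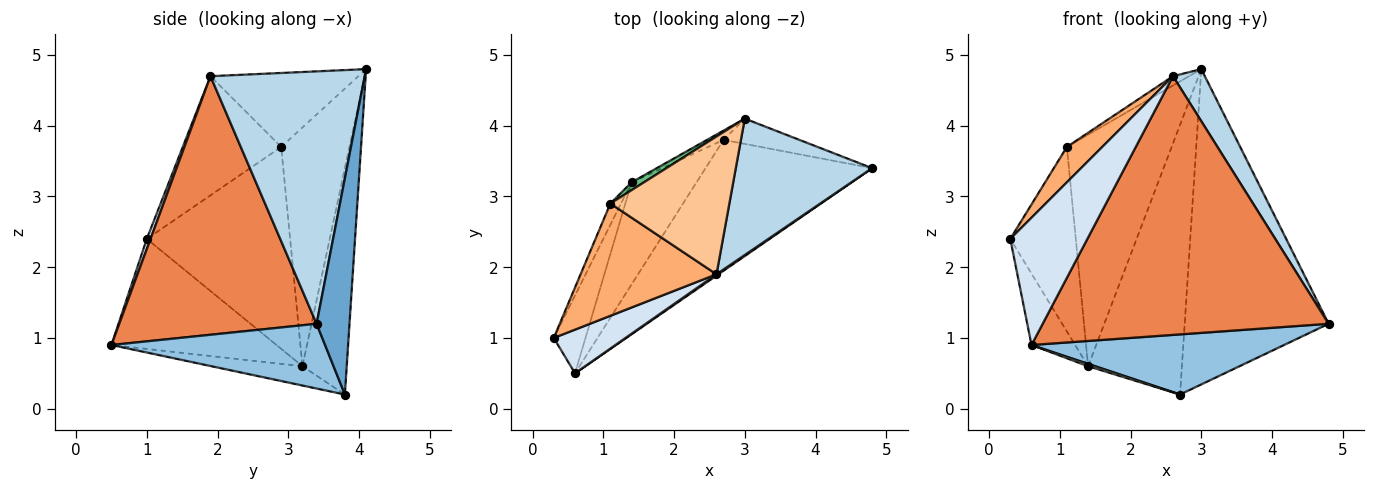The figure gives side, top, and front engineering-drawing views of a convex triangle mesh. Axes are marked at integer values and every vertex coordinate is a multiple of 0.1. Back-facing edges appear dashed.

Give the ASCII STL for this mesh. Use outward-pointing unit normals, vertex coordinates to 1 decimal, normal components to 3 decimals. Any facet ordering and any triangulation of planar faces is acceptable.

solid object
 facet normal 0.222 0.972 -0.078
  outer loop
   vertex 2.7 3.8 0.2
   vertex 3.0 4.1 4.8
   vertex 4.8 3.4 1.2
  endloop
 endfacet
 facet normal 0.333 -0.394 -0.857
  outer loop
   vertex 0.6 0.5 0.9
   vertex 2.7 3.8 0.2
   vertex 4.8 3.4 1.2
  endloop
 endfacet
 facet normal 0.866 -0.179 0.468
  outer loop
   vertex 2.6 1.9 4.7
   vertex 4.8 3.4 1.2
   vertex 3.0 4.1 4.8
  endloop
 endfacet
 facet normal 0.046 -0.945 0.324
  outer loop
   vertex 2.6 1.9 4.7
   vertex 0.3 1.0 2.4
   vertex 0.6 0.5 0.9
  endloop
 endfacet
 facet normal 0.568 -0.823 0.004
  outer loop
   vertex 2.6 1.9 4.7
   vertex 0.6 0.5 0.9
   vertex 4.8 3.4 1.2
  endloop
 endfacet
 facet normal -0.641 -0.231 0.732
  outer loop
   vertex 1.1 2.9 3.7
   vertex 0.3 1.0 2.4
   vertex 2.6 1.9 4.7
  endloop
 endfacet
 facet normal -0.527 0.057 0.848
  outer loop
   vertex 1.1 2.9 3.7
   vertex 2.6 1.9 4.7
   vertex 3.0 4.1 4.8
  endloop
 endfacet
 facet normal -0.427 0.904 -0.031
  outer loop
   vertex 1.4 3.2 0.6
   vertex 3.0 4.1 4.8
   vertex 2.7 3.8 0.2
  endloop
 endfacet
 facet normal -0.545 0.838 0.028
  outer loop
   vertex 1.4 3.2 0.6
   vertex 1.1 2.9 3.7
   vertex 3.0 4.1 4.8
  endloop
 endfacet
 facet normal -0.908 0.415 -0.048
  outer loop
   vertex 1.4 3.2 0.6
   vertex 0.3 1.0 2.4
   vertex 1.1 2.9 3.7
  endloop
 endfacet
 facet normal -0.931 0.246 -0.268
  outer loop
   vertex 1.4 3.2 0.6
   vertex 0.6 0.5 0.9
   vertex 0.3 1.0 2.4
  endloop
 endfacet
 facet normal -0.285 -0.022 -0.958
  outer loop
   vertex 1.4 3.2 0.6
   vertex 2.7 3.8 0.2
   vertex 0.6 0.5 0.9
  endloop
 endfacet
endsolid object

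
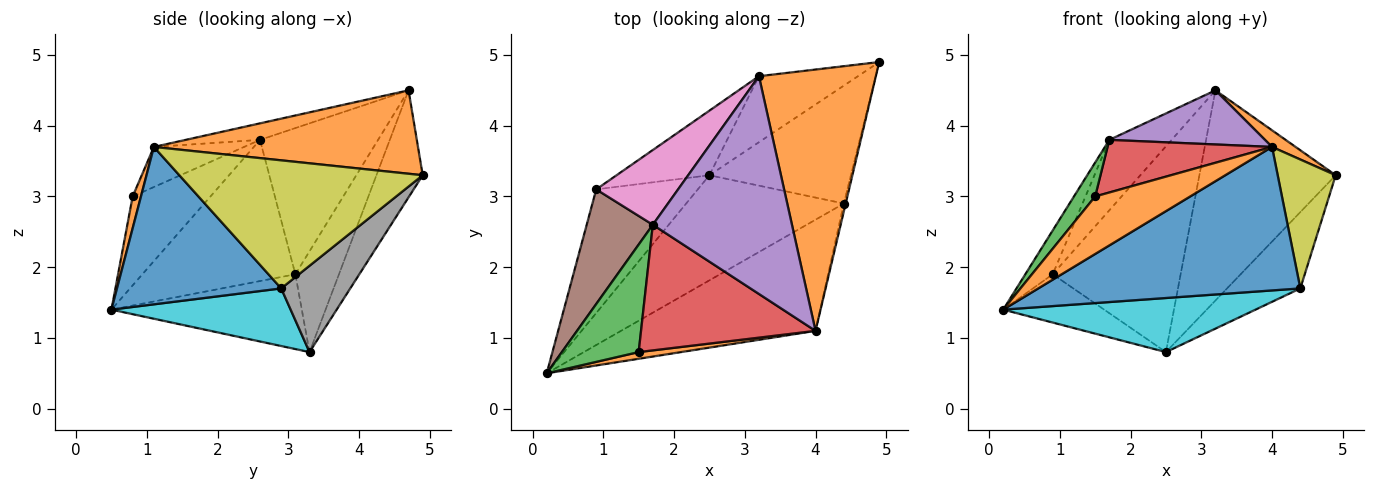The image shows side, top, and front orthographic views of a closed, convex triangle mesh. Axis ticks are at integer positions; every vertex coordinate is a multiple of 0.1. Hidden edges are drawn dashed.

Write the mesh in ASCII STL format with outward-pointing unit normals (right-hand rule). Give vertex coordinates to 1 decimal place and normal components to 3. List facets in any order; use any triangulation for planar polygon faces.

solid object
 facet normal -0.308 0.908 -0.285
  outer loop
   vertex 2.5 3.3 0.8
   vertex 3.2 4.7 4.5
   vertex 4.9 4.9 3.3
  endloop
 endfacet
 facet normal 0.580 -0.052 0.813
  outer loop
   vertex 4.0 1.1 3.7
   vertex 4.9 4.9 3.3
   vertex 3.2 4.7 4.5
  endloop
 endfacet
 facet normal -0.566 0.300 -0.768
  outer loop
   vertex 0.9 3.1 1.9
   vertex 2.5 3.3 0.8
   vertex 0.2 0.5 1.4
  endloop
 endfacet
 facet normal -0.309 0.907 -0.285
  outer loop
   vertex 0.9 3.1 1.9
   vertex 3.2 4.7 4.5
   vertex 2.5 3.3 0.8
  endloop
 endfacet
 facet normal -0.114 -0.240 0.964
  outer loop
   vertex 1.7 2.6 3.8
   vertex 4.0 1.1 3.7
   vertex 3.2 4.7 4.5
  endloop
 endfacet
 facet normal -0.894 0.160 0.419
  outer loop
   vertex 1.7 2.6 3.8
   vertex 0.9 3.1 1.9
   vertex 0.2 0.5 1.4
  endloop
 endfacet
 facet normal -0.793 0.418 0.444
  outer loop
   vertex 1.7 2.6 3.8
   vertex 3.2 4.7 4.5
   vertex 0.9 3.1 1.9
  endloop
 endfacet
 facet normal 0.456 0.484 -0.747
  outer loop
   vertex 4.4 2.9 1.7
   vertex 2.5 3.3 0.8
   vertex 4.9 4.9 3.3
  endloop
 endfacet
 facet normal 0.973 -0.232 -0.014
  outer loop
   vertex 4.4 2.9 1.7
   vertex 4.9 4.9 3.3
   vertex 4.0 1.1 3.7
  endloop
 endfacet
 facet normal 0.309 -0.435 -0.846
  outer loop
   vertex 4.4 2.9 1.7
   vertex 0.2 0.5 1.4
   vertex 2.5 3.3 0.8
  endloop
 endfacet
 facet normal 0.444 -0.708 -0.549
  outer loop
   vertex 4.4 2.9 1.7
   vertex 4.0 1.1 3.7
   vertex 0.2 0.5 1.4
  endloop
 endfacet
 facet normal 0.086 -0.990 0.115
  outer loop
   vertex 1.5 0.8 3.0
   vertex 0.2 0.5 1.4
   vertex 4.0 1.1 3.7
  endloop
 endfacet
 facet normal -0.741 -0.202 0.640
  outer loop
   vertex 1.5 0.8 3.0
   vertex 1.7 2.6 3.8
   vertex 0.2 0.5 1.4
  endloop
 endfacet
 facet normal -0.207 -0.378 0.902
  outer loop
   vertex 1.5 0.8 3.0
   vertex 4.0 1.1 3.7
   vertex 1.7 2.6 3.8
  endloop
 endfacet
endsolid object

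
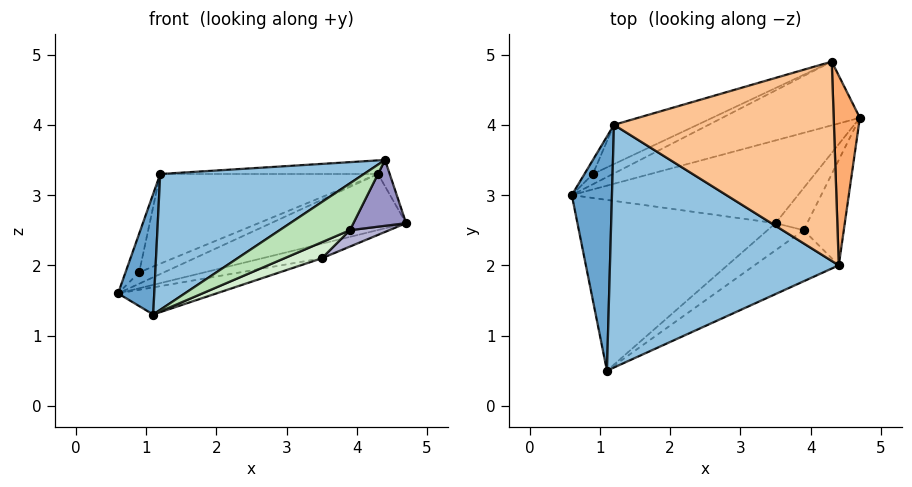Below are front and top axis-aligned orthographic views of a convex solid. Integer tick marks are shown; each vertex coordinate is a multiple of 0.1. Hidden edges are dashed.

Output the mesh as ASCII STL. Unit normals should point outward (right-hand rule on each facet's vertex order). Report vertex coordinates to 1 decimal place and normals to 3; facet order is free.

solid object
 facet normal -0.869 -0.227 0.440
  outer loop
   vertex 1.2 4.0 3.3
   vertex 0.6 3.0 1.6
   vertex 1.1 0.5 1.3
  endloop
 endfacet
 facet normal -0.339 -0.460 0.821
  outer loop
   vertex 1.2 4.0 3.3
   vertex 1.1 0.5 1.3
   vertex 4.4 2.0 3.5
  endloop
 endfacet
 facet normal 0.190 0.170 -0.967
  outer loop
   vertex 3.5 2.6 2.1
   vertex 0.6 3.0 1.6
   vertex 4.7 4.1 2.6
  endloop
 endfacet
 facet normal 0.188 0.154 -0.970
  outer loop
   vertex 3.5 2.6 2.1
   vertex 1.1 0.5 1.3
   vertex 0.6 3.0 1.6
  endloop
 endfacet
 facet normal -0.513 0.807 -0.293
  outer loop
   vertex 0.9 3.3 1.9
   vertex 0.6 3.0 1.6
   vertex 1.2 4.0 3.3
  endloop
 endfacet
 facet normal 0.895 0.061 0.441
  outer loop
   vertex 4.3 4.9 3.3
   vertex 4.4 2.0 3.5
   vertex 4.7 4.1 2.6
  endloop
 endfacet
 facet normal -0.020 0.068 0.997
  outer loop
   vertex 4.3 4.9 3.3
   vertex 1.2 4.0 3.3
   vertex 4.4 2.0 3.5
  endloop
 endfacet
 facet normal -0.257 0.885 -0.388
  outer loop
   vertex 4.3 4.9 3.3
   vertex 0.9 3.3 1.9
   vertex 1.2 4.0 3.3
  endloop
 endfacet
 facet normal 0.006 0.660 -0.751
  outer loop
   vertex 4.3 4.9 3.3
   vertex 4.7 4.1 2.6
   vertex 0.6 3.0 1.6
  endloop
 endfacet
 facet normal -0.074 0.741 -0.667
  outer loop
   vertex 4.3 4.9 3.3
   vertex 0.6 3.0 1.6
   vertex 0.9 3.3 1.9
  endloop
 endfacet
 facet normal 0.624 -0.528 -0.576
  outer loop
   vertex 3.9 2.5 2.5
   vertex 4.4 2.0 3.5
   vertex 1.1 0.5 1.3
  endloop
 endfacet
 facet normal 0.591 -0.411 -0.694
  outer loop
   vertex 3.9 2.5 2.5
   vertex 1.1 0.5 1.3
   vertex 3.5 2.6 2.1
  endloop
 endfacet
 facet normal 0.759 -0.345 -0.552
  outer loop
   vertex 3.9 2.5 2.5
   vertex 4.7 4.1 2.6
   vertex 4.4 2.0 3.5
  endloop
 endfacet
 facet normal 0.644 -0.277 -0.713
  outer loop
   vertex 3.9 2.5 2.5
   vertex 3.5 2.6 2.1
   vertex 4.7 4.1 2.6
  endloop
 endfacet
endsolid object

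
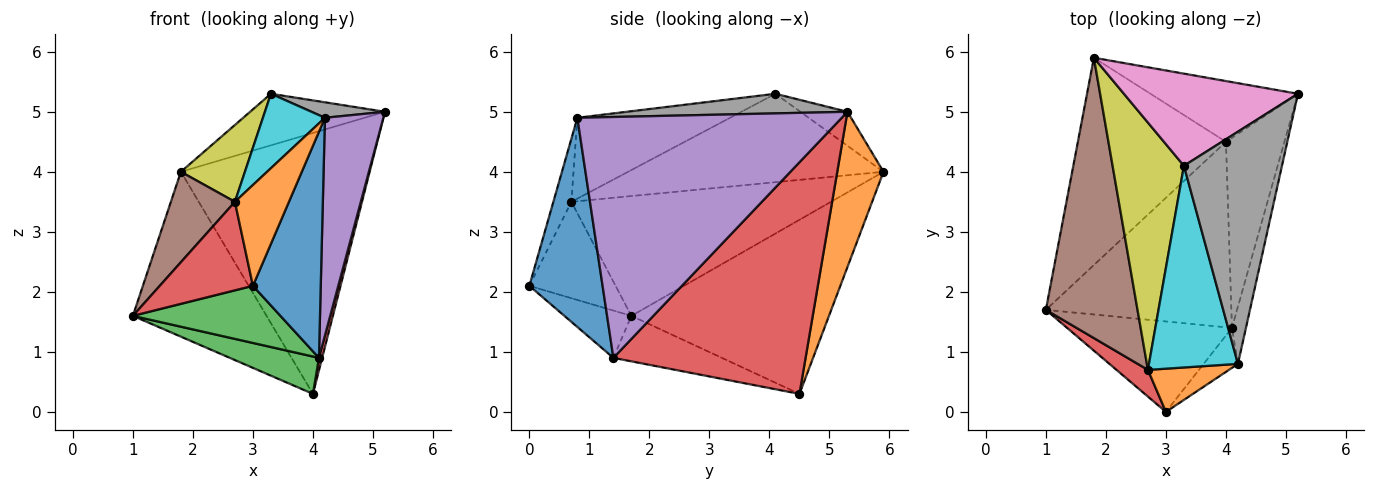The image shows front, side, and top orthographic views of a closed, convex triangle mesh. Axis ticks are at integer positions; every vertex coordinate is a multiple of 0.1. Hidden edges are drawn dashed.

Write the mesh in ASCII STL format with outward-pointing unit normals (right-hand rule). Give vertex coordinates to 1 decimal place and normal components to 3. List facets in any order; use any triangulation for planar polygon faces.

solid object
 facet normal -0.677 0.458 -0.576
  outer loop
   vertex 4.0 4.5 0.3
   vertex 1.0 1.7 1.6
   vertex 1.8 5.9 4.0
  endloop
 endfacet
 facet normal 0.232 0.947 -0.221
  outer loop
   vertex 4.0 4.5 0.3
   vertex 1.8 5.9 4.0
   vertex 5.2 5.3 5.0
  endloop
 endfacet
 facet normal -0.234 -0.192 -0.953
  outer loop
   vertex 4.1 1.4 0.9
   vertex 1.0 1.7 1.6
   vertex 4.0 4.5 0.3
  endloop
 endfacet
 facet normal 0.969 -0.016 -0.245
  outer loop
   vertex 4.1 1.4 0.9
   vertex 4.0 4.5 0.3
   vertex 5.2 5.3 5.0
  endloop
 endfacet
 facet normal 0.975 -0.215 -0.057
  outer loop
   vertex 4.2 0.8 4.9
   vertex 4.1 1.4 0.9
   vertex 5.2 5.3 5.0
  endloop
 endfacet
 facet normal -0.779 -0.192 0.596
  outer loop
   vertex 2.7 0.7 3.5
   vertex 1.8 5.9 4.0
   vertex 1.0 1.7 1.6
  endloop
 endfacet
 facet normal -0.168 0.481 0.860
  outer loop
   vertex 3.3 4.1 5.3
   vertex 5.2 5.3 5.0
   vertex 1.8 5.9 4.0
  endloop
 endfacet
 facet normal 0.196 -0.065 0.978
  outer loop
   vertex 3.3 4.1 5.3
   vertex 4.2 0.8 4.9
   vertex 5.2 5.3 5.0
  endloop
 endfacet
 facet normal -0.764 -0.191 0.616
  outer loop
   vertex 3.3 4.1 5.3
   vertex 1.8 5.9 4.0
   vertex 2.7 0.7 3.5
  endloop
 endfacet
 facet normal -0.649 -0.263 0.714
  outer loop
   vertex 3.3 4.1 5.3
   vertex 2.7 0.7 3.5
   vertex 4.2 0.8 4.9
  endloop
 endfacet
 facet normal 0.728 -0.675 -0.119
  outer loop
   vertex 3.0 0.0 2.1
   vertex 4.1 1.4 0.9
   vertex 4.2 0.8 4.9
  endloop
 endfacet
 facet normal -0.293 -0.879 0.377
  outer loop
   vertex 3.0 0.0 2.1
   vertex 4.2 0.8 4.9
   vertex 2.7 0.7 3.5
  endloop
 endfacet
 facet normal -0.236 -0.519 -0.822
  outer loop
   vertex 3.0 0.0 2.1
   vertex 1.0 1.7 1.6
   vertex 4.1 1.4 0.9
  endloop
 endfacet
 facet normal -0.663 -0.717 0.216
  outer loop
   vertex 3.0 0.0 2.1
   vertex 2.7 0.7 3.5
   vertex 1.0 1.7 1.6
  endloop
 endfacet
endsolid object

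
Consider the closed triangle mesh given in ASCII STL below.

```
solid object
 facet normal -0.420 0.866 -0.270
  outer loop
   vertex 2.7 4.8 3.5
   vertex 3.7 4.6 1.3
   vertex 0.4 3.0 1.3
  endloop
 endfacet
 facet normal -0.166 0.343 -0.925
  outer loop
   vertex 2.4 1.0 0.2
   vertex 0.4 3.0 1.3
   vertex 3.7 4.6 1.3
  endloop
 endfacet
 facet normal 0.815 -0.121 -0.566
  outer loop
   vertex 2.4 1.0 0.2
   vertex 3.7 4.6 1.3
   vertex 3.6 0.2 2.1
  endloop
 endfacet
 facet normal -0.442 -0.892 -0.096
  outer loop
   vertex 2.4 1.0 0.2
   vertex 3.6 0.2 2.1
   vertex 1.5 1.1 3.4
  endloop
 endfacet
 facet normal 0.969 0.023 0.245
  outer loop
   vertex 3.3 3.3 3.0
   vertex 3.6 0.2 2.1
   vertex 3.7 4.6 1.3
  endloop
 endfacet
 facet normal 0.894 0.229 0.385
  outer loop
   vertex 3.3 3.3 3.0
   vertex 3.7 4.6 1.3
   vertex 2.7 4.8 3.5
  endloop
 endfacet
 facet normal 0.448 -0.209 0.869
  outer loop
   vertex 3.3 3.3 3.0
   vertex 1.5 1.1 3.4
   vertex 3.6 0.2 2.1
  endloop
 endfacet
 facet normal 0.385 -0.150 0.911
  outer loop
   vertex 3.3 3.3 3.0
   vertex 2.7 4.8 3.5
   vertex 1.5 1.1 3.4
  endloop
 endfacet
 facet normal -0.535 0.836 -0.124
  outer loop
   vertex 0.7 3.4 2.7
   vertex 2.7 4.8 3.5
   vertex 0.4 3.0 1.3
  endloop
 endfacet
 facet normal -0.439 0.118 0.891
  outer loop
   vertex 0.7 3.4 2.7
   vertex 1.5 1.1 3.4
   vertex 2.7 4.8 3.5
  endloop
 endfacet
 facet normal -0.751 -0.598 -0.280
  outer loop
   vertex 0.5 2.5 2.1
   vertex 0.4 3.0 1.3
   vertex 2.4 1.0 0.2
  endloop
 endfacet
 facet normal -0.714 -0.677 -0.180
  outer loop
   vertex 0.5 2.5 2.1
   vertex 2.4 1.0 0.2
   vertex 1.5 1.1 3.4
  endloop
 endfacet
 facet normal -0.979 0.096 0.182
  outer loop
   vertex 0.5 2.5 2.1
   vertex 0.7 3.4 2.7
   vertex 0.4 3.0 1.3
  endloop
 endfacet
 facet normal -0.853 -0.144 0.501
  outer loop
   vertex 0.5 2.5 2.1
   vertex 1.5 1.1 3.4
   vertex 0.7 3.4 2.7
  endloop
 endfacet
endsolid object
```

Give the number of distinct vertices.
9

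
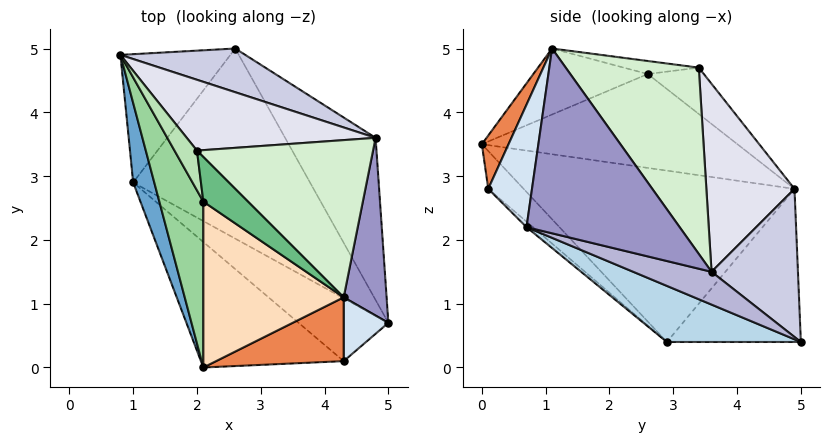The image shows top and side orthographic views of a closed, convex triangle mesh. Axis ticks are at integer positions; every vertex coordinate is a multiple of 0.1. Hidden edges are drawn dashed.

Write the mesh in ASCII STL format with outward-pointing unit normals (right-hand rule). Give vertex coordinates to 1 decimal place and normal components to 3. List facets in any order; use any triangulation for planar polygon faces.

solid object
 facet normal -0.964 -0.239 0.119
  outer loop
   vertex 1.0 2.9 0.4
   vertex 2.1 0.0 3.5
   vertex 0.8 4.9 2.8
  endloop
 endfacet
 facet normal -0.691 0.526 -0.496
  outer loop
   vertex 2.6 5.0 0.4
   vertex 1.0 2.9 0.4
   vertex 0.8 4.9 2.8
  endloop
 endfacet
 facet normal 0.295 -0.224 -0.929
  outer loop
   vertex 2.6 5.0 0.4
   vertex 5.0 0.7 2.2
   vertex 1.0 2.9 0.4
  endloop
 endfacet
 facet normal 0.750 -0.602 0.274
  outer loop
   vertex 4.3 0.1 2.8
   vertex 5.0 0.7 2.2
   vertex 4.3 1.1 5.0
  endloop
 endfacet
 facet normal 0.171 -0.897 0.408
  outer loop
   vertex 4.3 0.1 2.8
   vertex 4.3 1.1 5.0
   vertex 2.1 0.0 3.5
  endloop
 endfacet
 facet normal -0.045 -0.680 -0.732
  outer loop
   vertex 4.3 0.1 2.8
   vertex 1.0 2.9 0.4
   vertex 5.0 0.7 2.2
  endloop
 endfacet
 facet normal -0.170 -0.749 -0.640
  outer loop
   vertex 4.3 0.1 2.8
   vertex 2.1 0.0 3.5
   vertex 1.0 2.9 0.4
  endloop
 endfacet
 facet normal -0.397 -0.358 0.845
  outer loop
   vertex 2.1 2.6 4.6
   vertex 2.1 0.0 3.5
   vertex 4.3 1.1 5.0
  endloop
 endfacet
 facet normal -0.277 -0.153 0.949
  outer loop
   vertex 2.1 2.6 4.6
   vertex 4.3 1.1 5.0
   vertex 2.0 3.4 4.7
  endloop
 endfacet
 facet normal -0.891 -0.177 0.418
  outer loop
   vertex 2.1 2.6 4.6
   vertex 0.8 4.9 2.8
   vertex 2.1 0.0 3.5
  endloop
 endfacet
 facet normal -0.887 -0.165 0.430
  outer loop
   vertex 2.1 2.6 4.6
   vertex 2.0 3.4 4.7
   vertex 0.8 4.9 2.8
  endloop
 endfacet
 facet normal 0.563 0.632 0.532
  outer loop
   vertex 4.8 3.6 1.5
   vertex 2.0 3.4 4.7
   vertex 4.3 1.1 5.0
  endloop
 endfacet
 facet normal 0.967 0.121 0.224
  outer loop
   vertex 4.8 3.6 1.5
   vertex 4.3 1.1 5.0
   vertex 5.0 0.7 2.2
  endloop
 endfacet
 facet normal 0.334 -0.199 -0.921
  outer loop
   vertex 4.8 3.6 1.5
   vertex 5.0 0.7 2.2
   vertex 2.6 5.0 0.4
  endloop
 endfacet
 facet normal 0.386 0.863 0.326
  outer loop
   vertex 4.8 3.6 1.5
   vertex 2.6 5.0 0.4
   vertex 0.8 4.9 2.8
  endloop
 endfacet
 facet normal 0.398 0.825 0.400
  outer loop
   vertex 4.8 3.6 1.5
   vertex 0.8 4.9 2.8
   vertex 2.0 3.4 4.7
  endloop
 endfacet
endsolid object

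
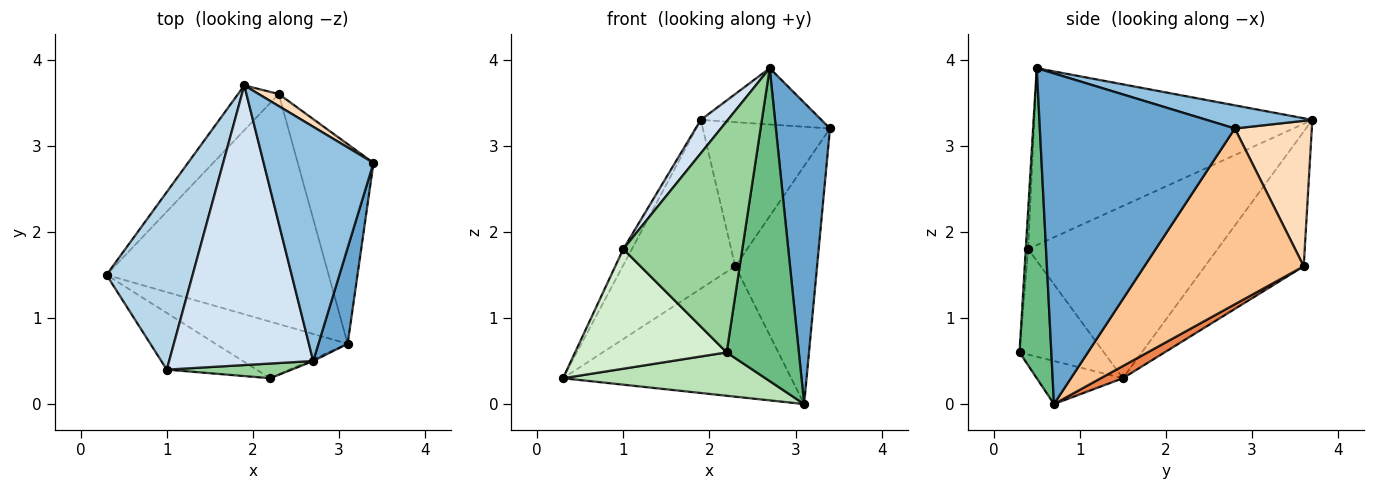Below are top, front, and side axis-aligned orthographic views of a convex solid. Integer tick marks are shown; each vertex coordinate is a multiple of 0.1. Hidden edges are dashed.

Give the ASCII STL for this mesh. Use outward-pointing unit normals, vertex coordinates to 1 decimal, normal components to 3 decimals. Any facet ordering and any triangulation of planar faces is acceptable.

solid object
 facet normal 0.960 -0.266 0.085
  outer loop
   vertex 3.1 0.7 0.0
   vertex 3.4 2.8 3.2
   vertex 2.7 0.5 3.9
  endloop
 endfacet
 facet normal 0.201 0.229 0.953
  outer loop
   vertex 1.9 3.7 3.3
   vertex 2.7 0.5 3.9
   vertex 3.4 2.8 3.2
  endloop
 endfacet
 facet normal -0.894 0.041 0.447
  outer loop
   vertex 1.0 0.4 1.8
   vertex 1.9 3.7 3.3
   vertex 0.3 1.5 0.3
  endloop
 endfacet
 facet normal -0.773 -0.075 0.630
  outer loop
   vertex 1.0 0.4 1.8
   vertex 2.7 0.5 3.9
   vertex 1.9 3.7 3.3
  endloop
 endfacet
 facet normal 0.048 0.493 -0.869
  outer loop
   vertex 2.3 3.6 1.6
   vertex 3.1 0.7 0.0
   vertex 0.3 1.5 0.3
  endloop
 endfacet
 facet normal -0.647 0.737 -0.196
  outer loop
   vertex 2.3 3.6 1.6
   vertex 0.3 1.5 0.3
   vertex 1.9 3.7 3.3
  endloop
 endfacet
 facet normal 0.831 0.427 -0.358
  outer loop
   vertex 2.3 3.6 1.6
   vertex 3.4 2.8 3.2
   vertex 3.1 0.7 0.0
  endloop
 endfacet
 facet normal 0.517 0.853 0.071
  outer loop
   vertex 2.3 3.6 1.6
   vertex 1.9 3.7 3.3
   vertex 3.4 2.8 3.2
  endloop
 endfacet
 facet normal 0.403 -0.915 -0.006
  outer loop
   vertex 2.2 0.3 0.6
   vertex 3.1 0.7 0.0
   vertex 2.7 0.5 3.9
  endloop
 endfacet
 facet normal -0.020 -0.998 0.063
  outer loop
   vertex 2.2 0.3 0.6
   vertex 2.7 0.5 3.9
   vertex 1.0 0.4 1.8
  endloop
 endfacet
 facet normal -0.251 -0.589 -0.768
  outer loop
   vertex 2.2 0.3 0.6
   vertex 0.3 1.5 0.3
   vertex 3.1 0.7 0.0
  endloop
 endfacet
 facet normal -0.450 -0.807 -0.382
  outer loop
   vertex 2.2 0.3 0.6
   vertex 1.0 0.4 1.8
   vertex 0.3 1.5 0.3
  endloop
 endfacet
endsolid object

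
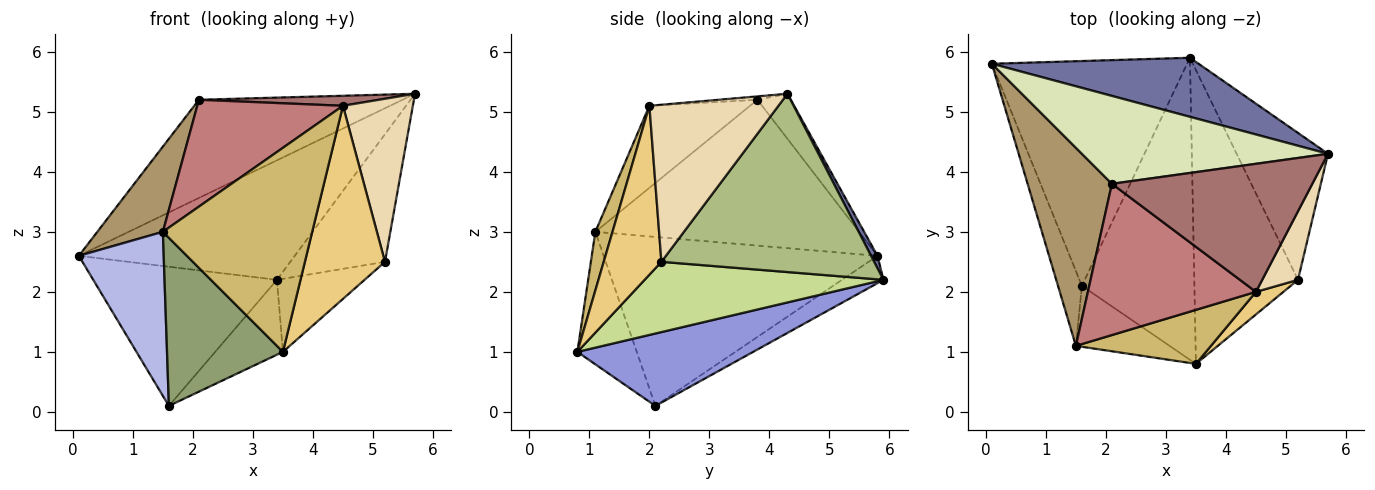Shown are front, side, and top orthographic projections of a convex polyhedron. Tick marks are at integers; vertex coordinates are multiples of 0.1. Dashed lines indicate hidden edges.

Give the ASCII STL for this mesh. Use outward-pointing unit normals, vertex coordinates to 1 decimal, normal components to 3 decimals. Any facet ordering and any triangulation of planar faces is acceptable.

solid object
 facet normal 0.027 0.896 0.443
  outer loop
   vertex 3.4 5.9 2.2
   vertex 0.1 5.8 2.6
   vertex 5.7 4.3 5.3
  endloop
 endfacet
 facet normal -0.118 0.523 -0.844
  outer loop
   vertex 1.6 2.1 0.1
   vertex 0.1 5.8 2.6
   vertex 3.4 5.9 2.2
  endloop
 endfacet
 facet normal 0.530 0.204 -0.823
  outer loop
   vertex 1.6 2.1 0.1
   vertex 3.4 5.9 2.2
   vertex 3.5 0.8 1.0
  endloop
 endfacet
 facet normal -0.947 -0.293 -0.134
  outer loop
   vertex 1.6 2.1 0.1
   vertex 1.5 1.1 3.0
   vertex 0.1 5.8 2.6
  endloop
 endfacet
 facet normal -0.434 -0.847 -0.307
  outer loop
   vertex 1.6 2.1 0.1
   vertex 3.5 0.8 1.0
   vertex 1.5 1.1 3.0
  endloop
 endfacet
 facet normal 0.827 0.368 -0.424
  outer loop
   vertex 5.2 2.2 2.5
   vertex 3.4 5.9 2.2
   vertex 5.7 4.3 5.3
  endloop
 endfacet
 facet normal 0.549 0.202 -0.811
  outer loop
   vertex 5.2 2.2 2.5
   vertex 3.5 0.8 1.0
   vertex 3.4 5.9 2.2
  endloop
 endfacet
 facet normal -0.121 0.740 0.662
  outer loop
   vertex 2.1 3.8 5.2
   vertex 5.7 4.3 5.3
   vertex 0.1 5.8 2.6
  endloop
 endfacet
 facet normal -0.846 -0.210 0.489
  outer loop
   vertex 2.1 3.8 5.2
   vertex 0.1 5.8 2.6
   vertex 1.5 1.1 3.0
  endloop
 endfacet
 facet normal 0.110 -0.961 0.254
  outer loop
   vertex 4.5 2.0 5.1
   vertex 1.5 1.1 3.0
   vertex 3.5 0.8 1.0
  endloop
 endfacet
 facet normal 0.582 -0.808 0.095
  outer loop
   vertex 4.5 2.0 5.1
   vertex 3.5 0.8 1.0
   vertex 5.2 2.2 2.5
  endloop
 endfacet
 facet normal 0.862 -0.467 0.196
  outer loop
   vertex 4.5 2.0 5.1
   vertex 5.2 2.2 2.5
   vertex 5.7 4.3 5.3
  endloop
 endfacet
 facet normal -0.017 -0.078 0.997
  outer loop
   vertex 4.5 2.0 5.1
   vertex 5.7 4.3 5.3
   vertex 2.1 3.8 5.2
  endloop
 endfacet
 facet normal -0.370 -0.536 0.759
  outer loop
   vertex 4.5 2.0 5.1
   vertex 2.1 3.8 5.2
   vertex 1.5 1.1 3.0
  endloop
 endfacet
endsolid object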